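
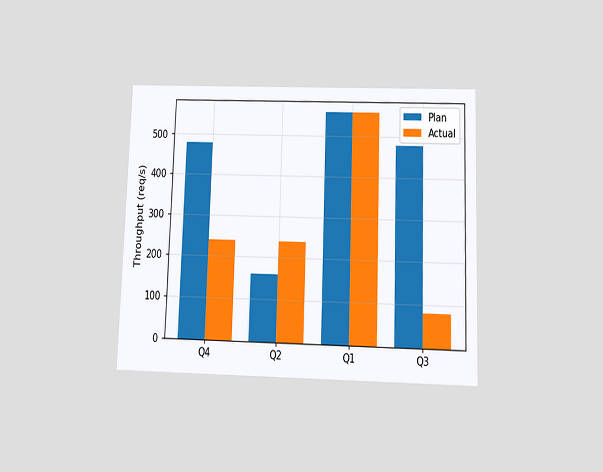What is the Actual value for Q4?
The chart is viewed slightly from below. The Actual bar at Q4 reaches 240req/s on the y-axis.

240req/s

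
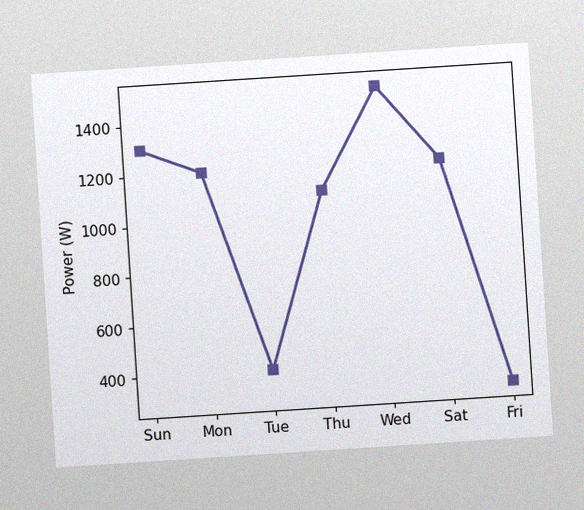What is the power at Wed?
1500W

The chart is tilted about 4° counter-clockwise, with some photo noise. At Wed, the line is at 1500W.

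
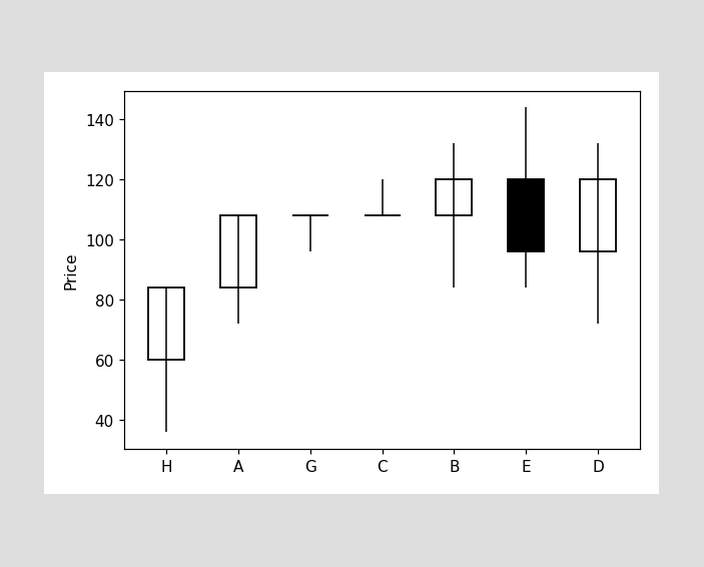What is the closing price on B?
The B candle closes at 120.

120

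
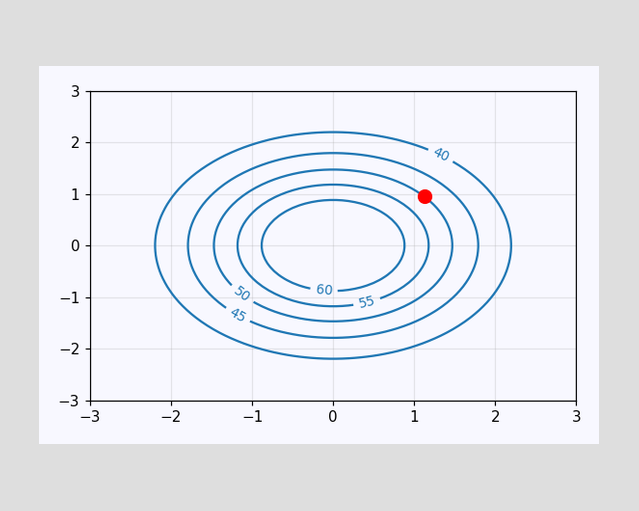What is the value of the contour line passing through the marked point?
The marked point sits on the contour labelled 50.

50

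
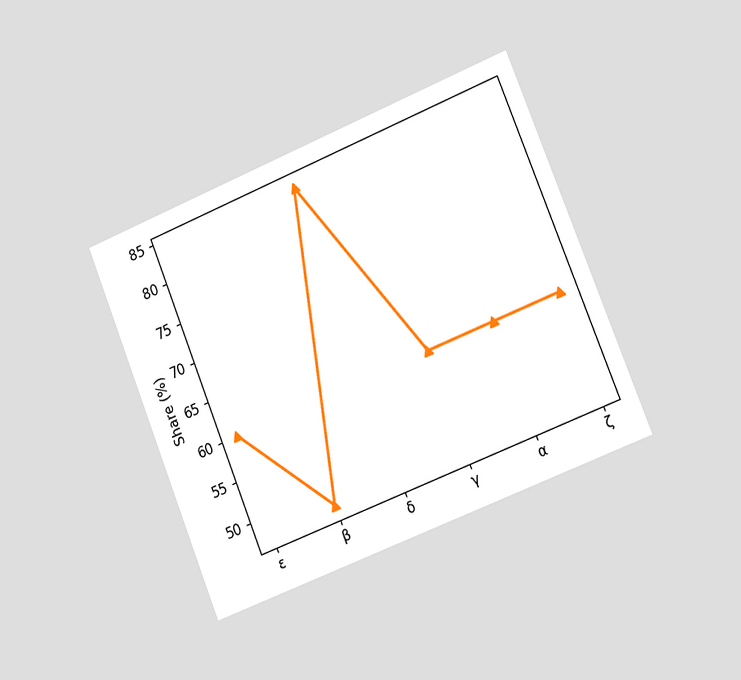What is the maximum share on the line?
84%

The chart is tilted about 22° counter-clockwise and viewed slightly from the right. The highest point is at δ, and reading across to the y-axis gives 84%.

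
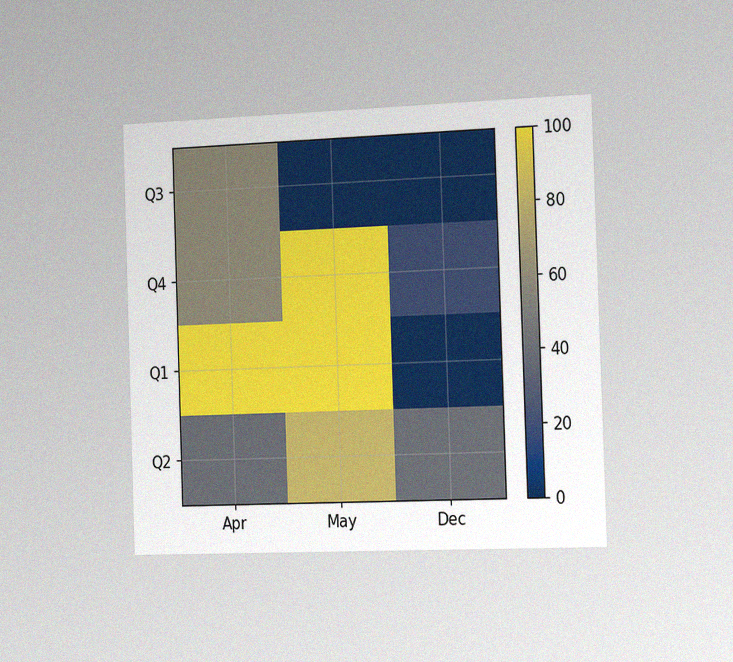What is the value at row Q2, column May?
80

The chart is viewed slightly from the right, with some photo noise. Matching cell (Q2, May) against the colorbar gives 80.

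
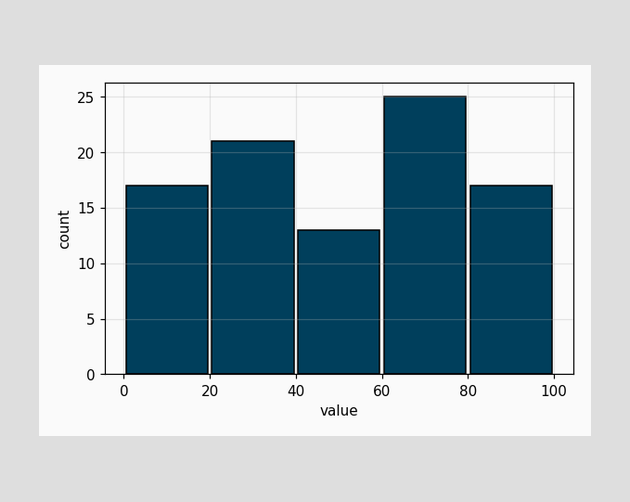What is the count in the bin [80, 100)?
The [80, 100) bin has height 17.

17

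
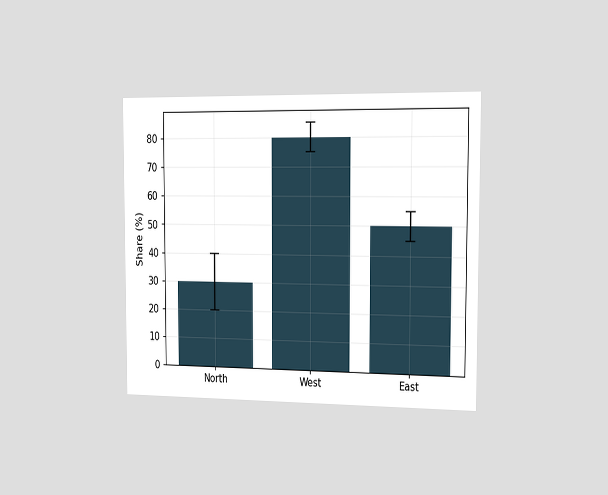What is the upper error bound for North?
The chart is viewed slightly from the right. The North bar's upper whisker reaches 40%.

40%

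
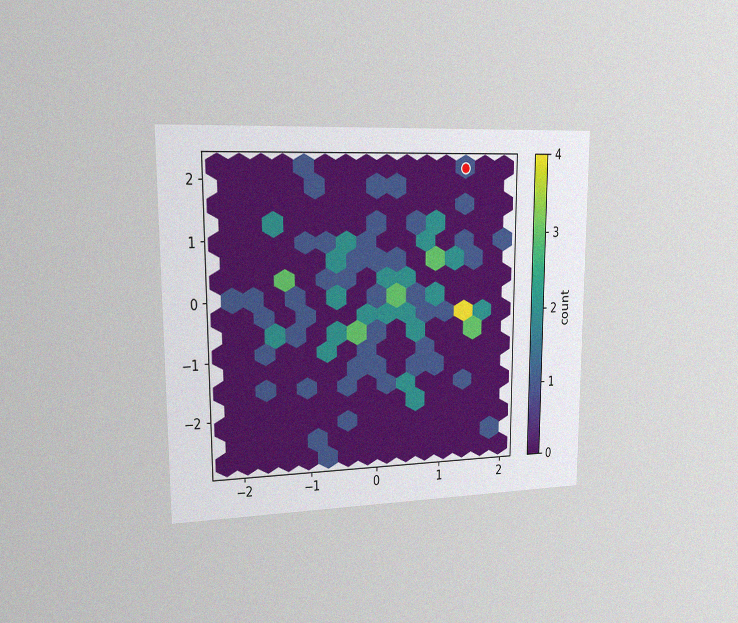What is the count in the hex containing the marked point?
The chart is viewed slightly from the left, with some photo noise. The marked hex reads 1 on the colorbar.

1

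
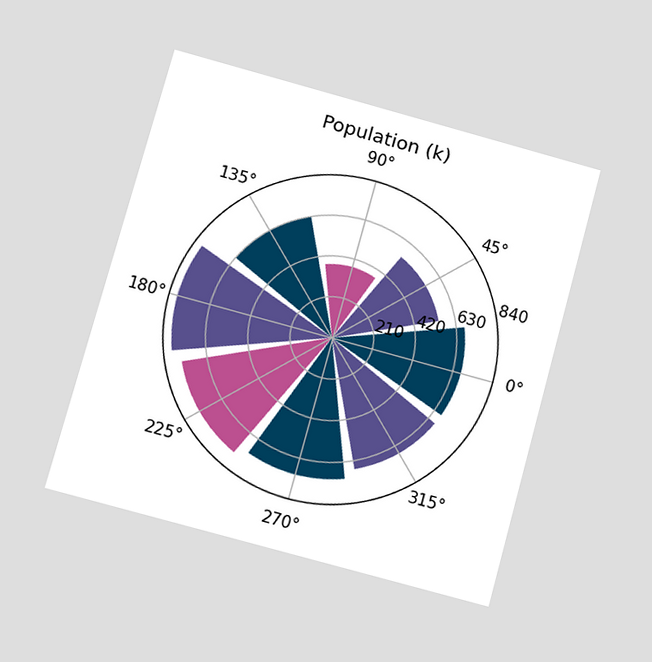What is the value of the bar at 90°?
378k

The chart is tilted about 15° clockwise and viewed at a slight angle. The bar at 90° reaches 378k on the radial axis.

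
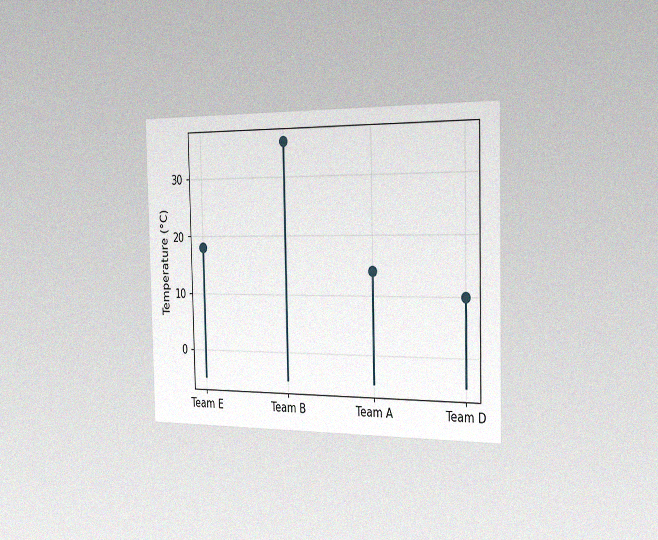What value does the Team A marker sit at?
The chart is viewed slightly from the right, with some photo noise. The Team A marker sits at 14°C.

14°C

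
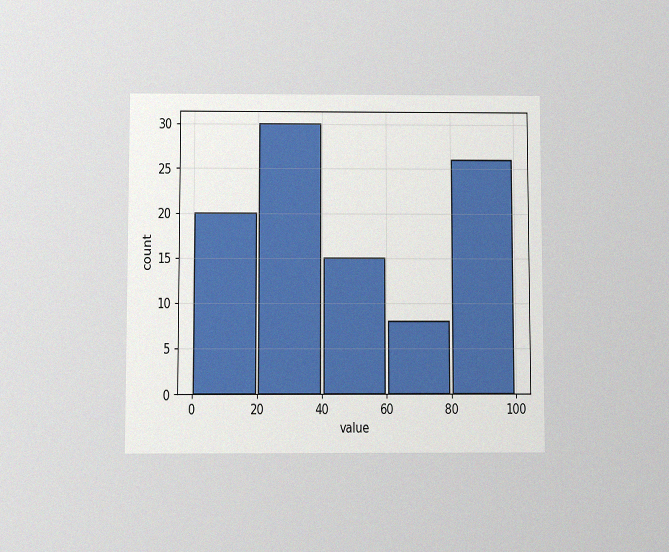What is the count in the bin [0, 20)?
20

The chart is viewed at a slight angle, with some photo noise. The [0, 20) bin has height 20.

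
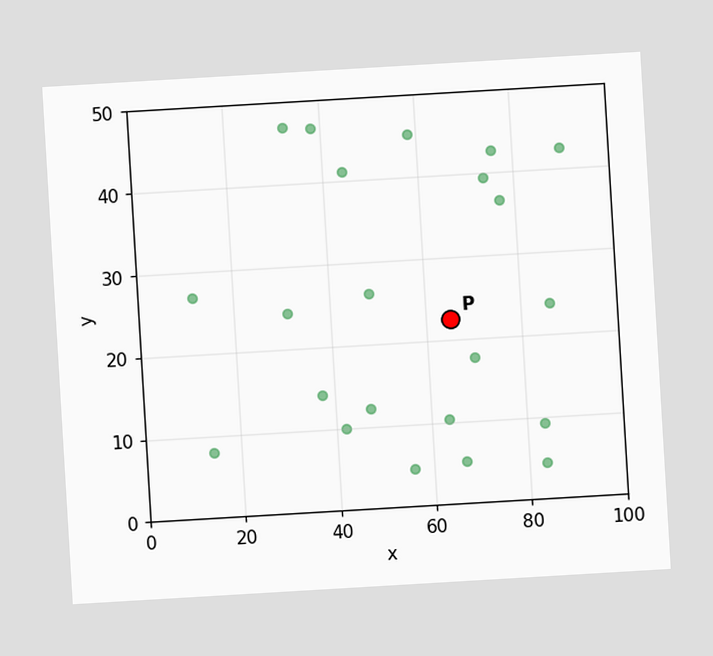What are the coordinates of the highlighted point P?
(65, 22.5)

The chart is tilted about 3° counter-clockwise. Following the gridlines from P to each axis, P sits at (65, 22.5).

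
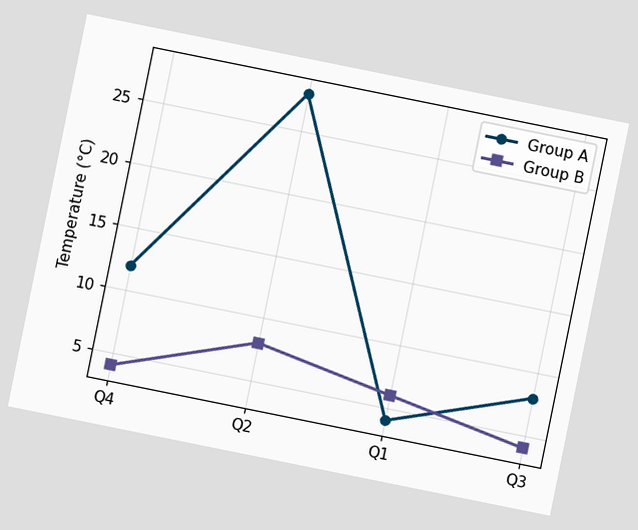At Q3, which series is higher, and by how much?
The chart is tilted about 11° clockwise. At Q3, Group A sits above the other line by 4°C.

Group A, by 4°C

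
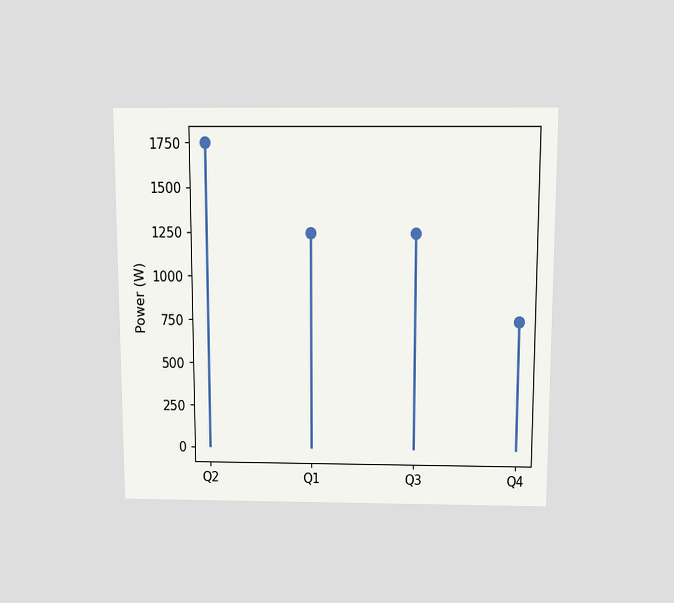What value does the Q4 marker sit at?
750W

The chart is viewed slightly from above. The Q4 marker sits at 750W.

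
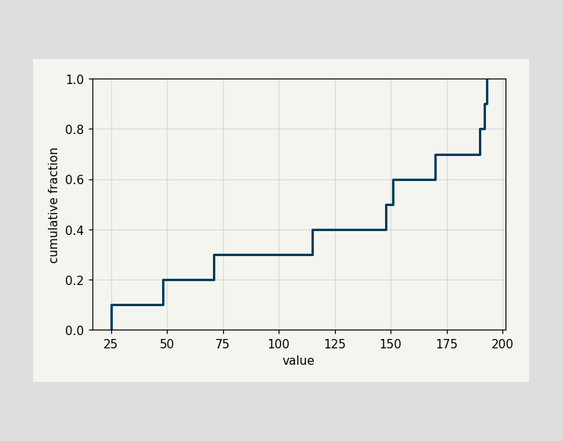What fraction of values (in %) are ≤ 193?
At x=193 the ECDF step is at 100%.

100%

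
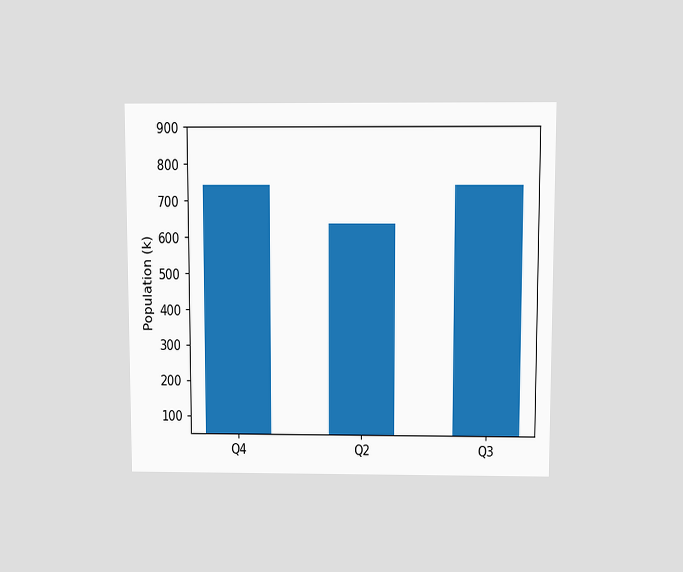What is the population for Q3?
The chart is viewed slightly from above. Reading along the chart's y-axis, the Q3 bar reaches 742k.

742k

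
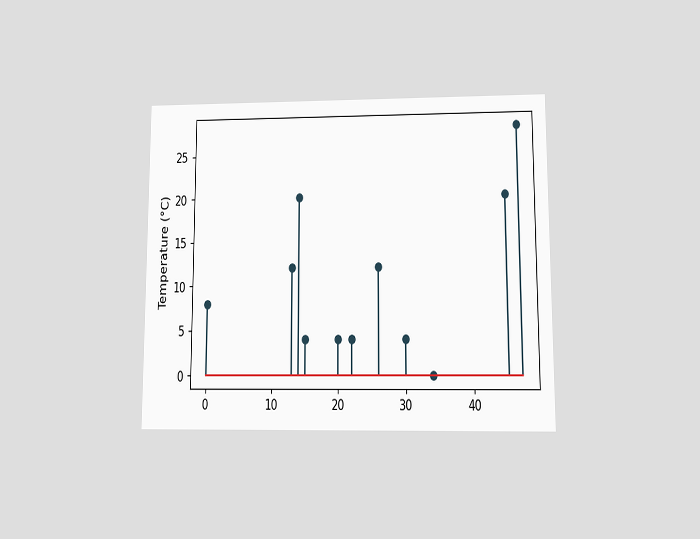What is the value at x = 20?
4°C

The chart is viewed at a slight angle. The stem at x=20 reaches 4°C.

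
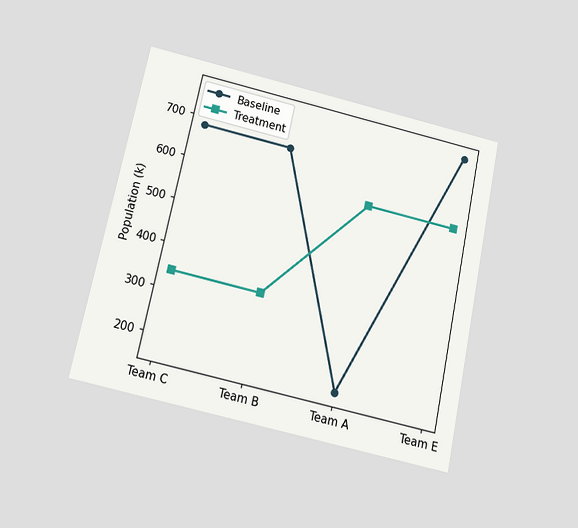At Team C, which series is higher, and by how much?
Baseline, by 340k

The chart is tilted about 12° clockwise and viewed slightly from below. At Team C, Baseline sits above the other line by 340k.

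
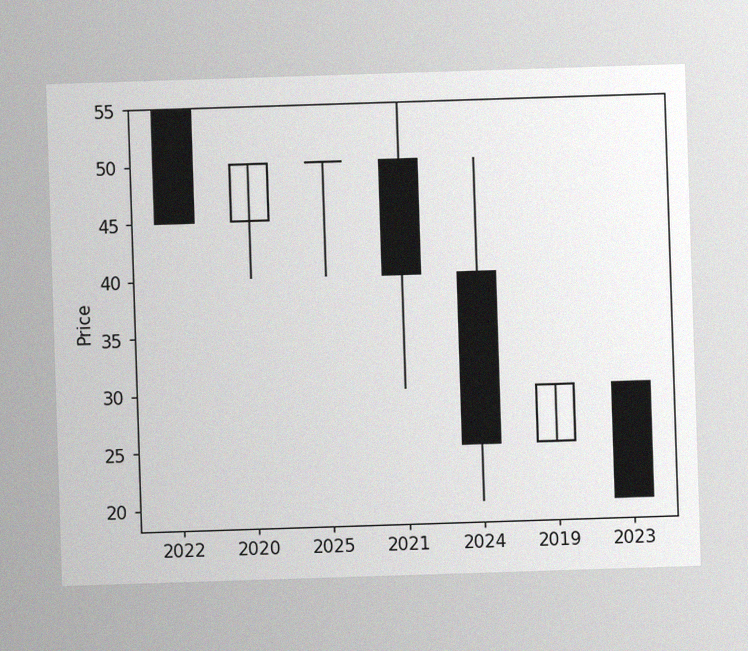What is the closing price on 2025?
50

The image has some photo noise and uneven lighting. The 2025 candle closes at 50.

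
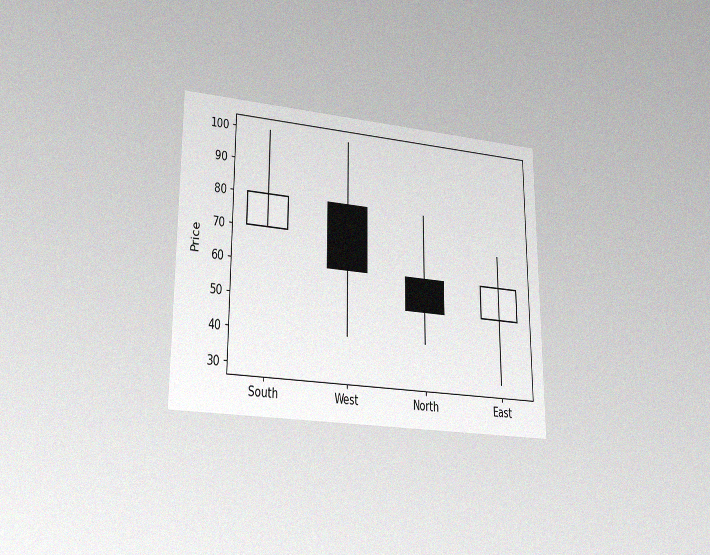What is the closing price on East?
The chart is viewed at a slight angle, with some photo noise. The East candle closes at 60.

60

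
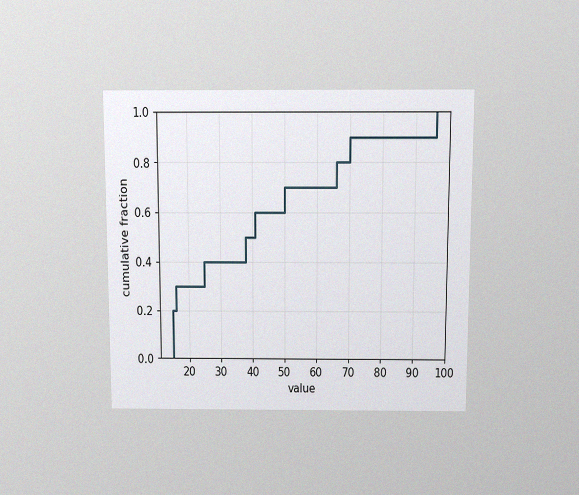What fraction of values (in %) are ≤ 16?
The chart is viewed slightly from above, with some photo noise. At x=16 the ECDF step is at 30%.

30%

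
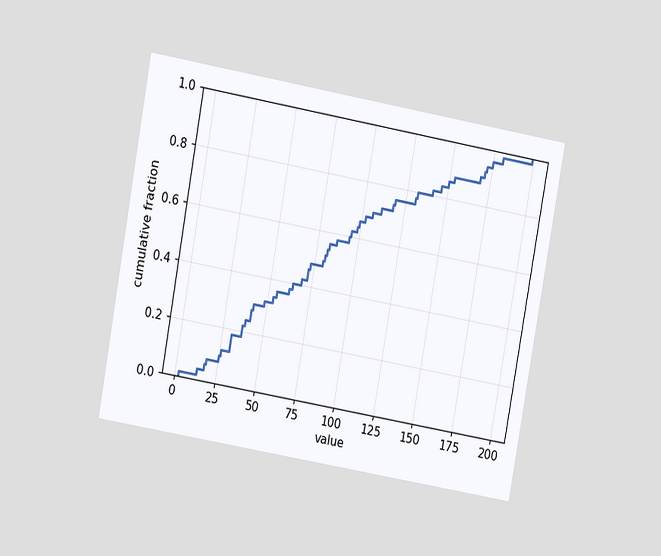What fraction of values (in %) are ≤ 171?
The chart is tilted about 10° clockwise and viewed at a slight angle. At x=171 the ECDF step is at 92%.

92%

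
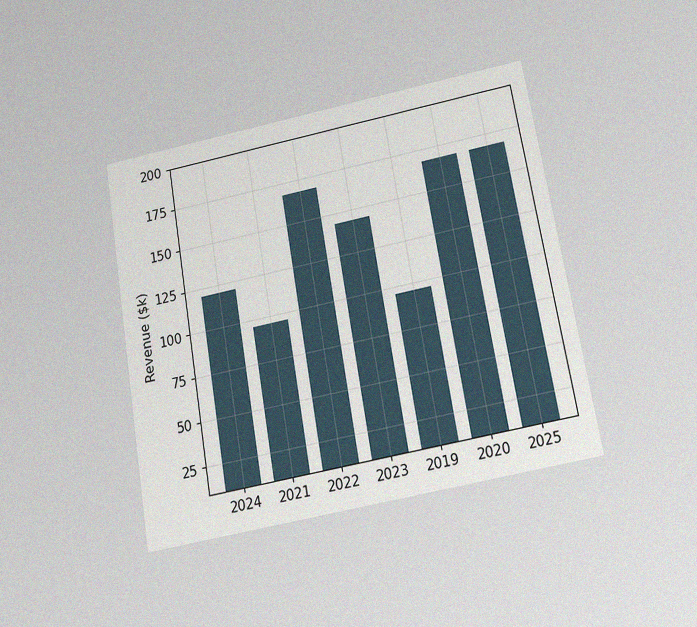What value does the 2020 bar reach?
$168k

The chart is tilted about 10° counter-clockwise and viewed slightly from below, with some photo noise. Reading along the chart's y-axis, the 2020 bar reaches $168k.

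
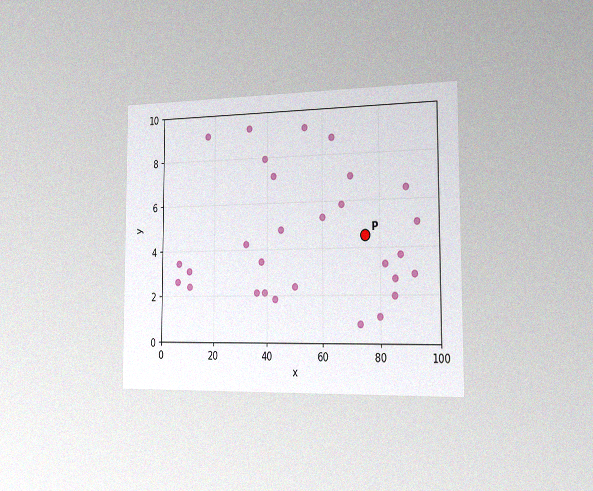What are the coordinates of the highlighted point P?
(75, 4.5)

The chart is viewed slightly from the right, with some photo noise. Following the gridlines from P to each axis, P sits at (75, 4.5).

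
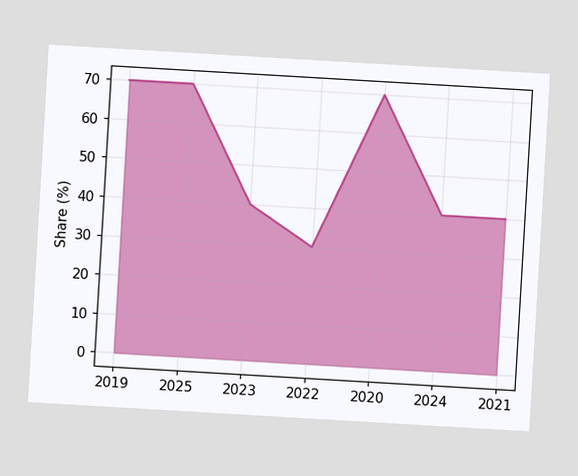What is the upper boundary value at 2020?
70%

The chart is tilted about 3° clockwise. At 2020 the upper boundary is at 70%.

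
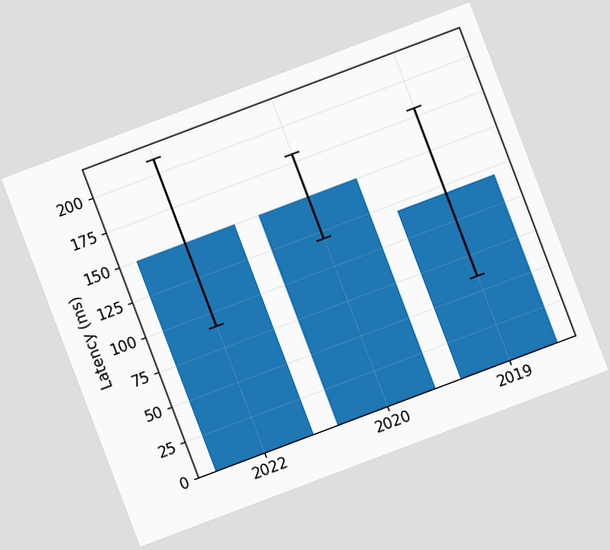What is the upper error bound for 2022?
The chart is tilted about 21° counter-clockwise. The 2022 bar's upper whisker reaches 210ms.

210ms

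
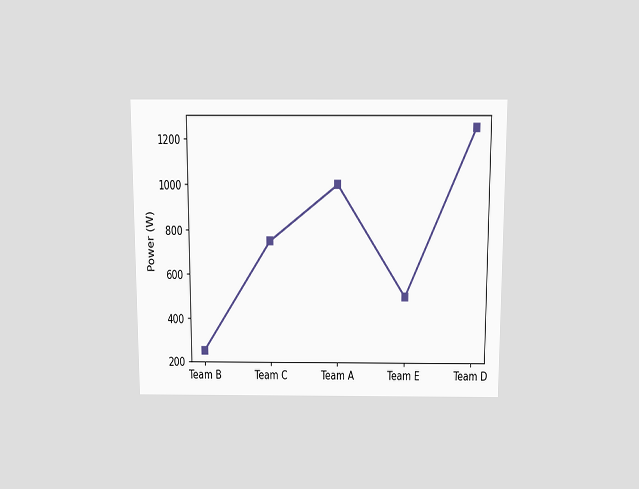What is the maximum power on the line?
1250W

The chart is viewed slightly from above. The highest point is at Team D, and reading across to the y-axis gives 1250W.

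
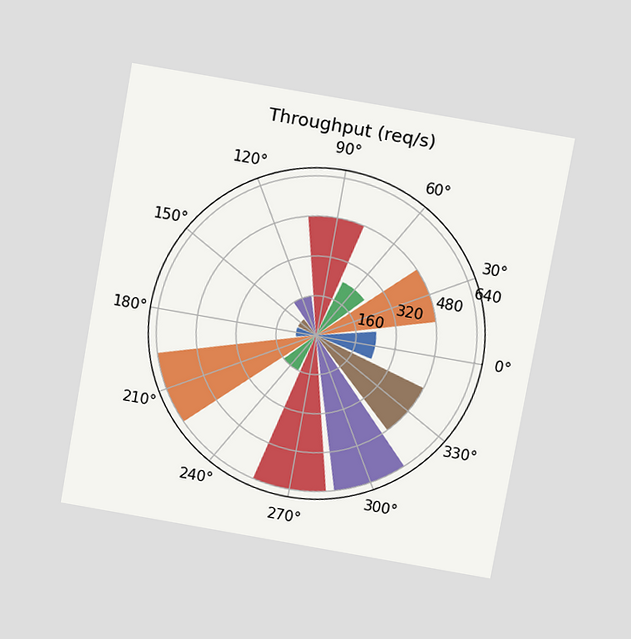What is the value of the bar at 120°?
160req/s

The chart is tilted about 10° clockwise and viewed at a slight angle. The bar at 120° reaches 160req/s on the radial axis.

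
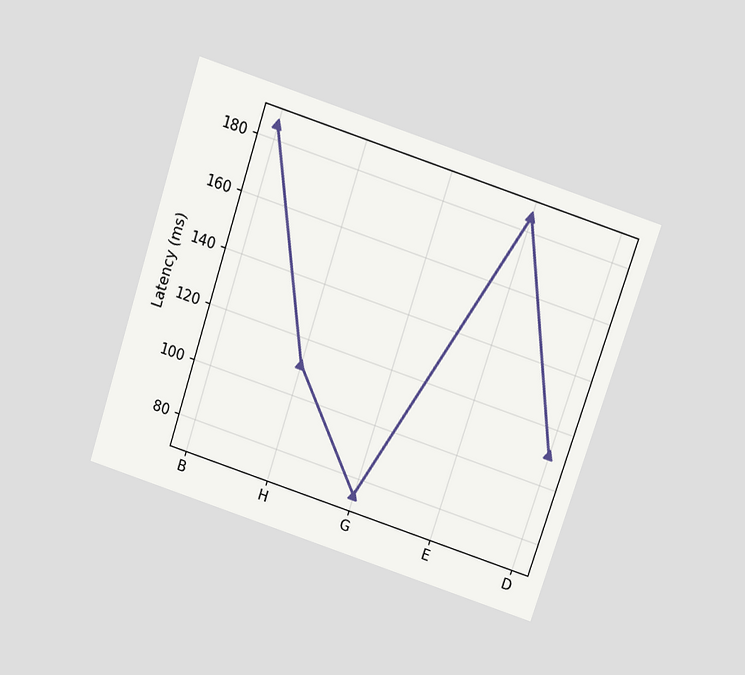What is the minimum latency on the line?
The chart is tilted about 18° clockwise and viewed slightly from above. The lowest point is at G, and reading across to the y-axis gives 74ms.

74ms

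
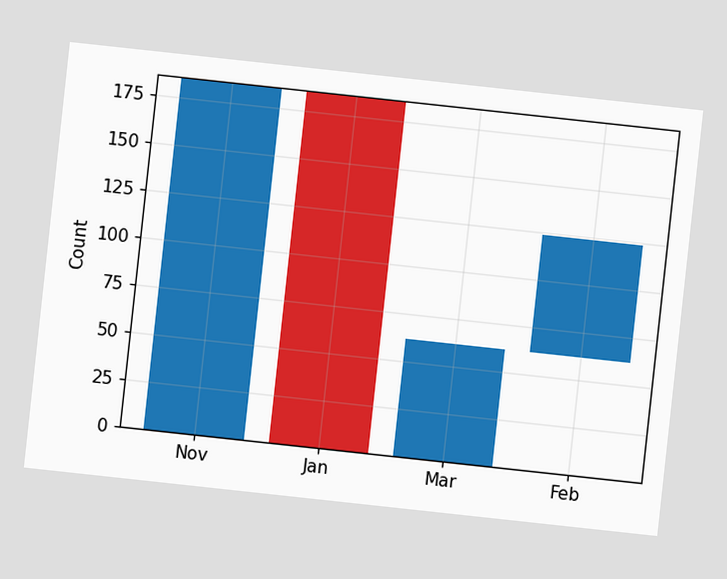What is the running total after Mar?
The chart is tilted about 6° clockwise. After Mar the running total reaches 62.

62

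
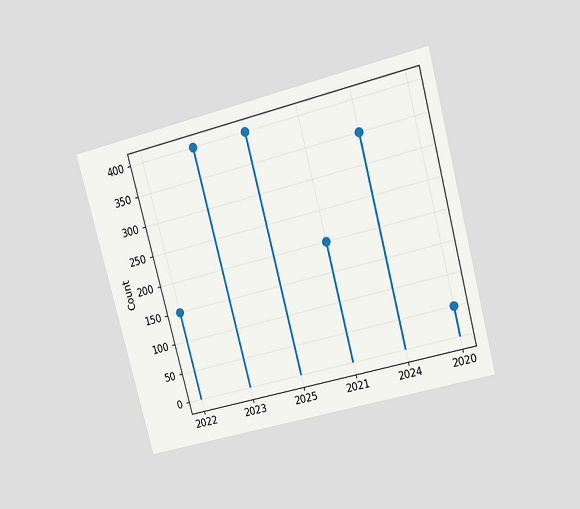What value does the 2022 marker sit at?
The chart is tilted about 15° counter-clockwise and viewed at a slight angle. The 2022 marker sits at 150.

150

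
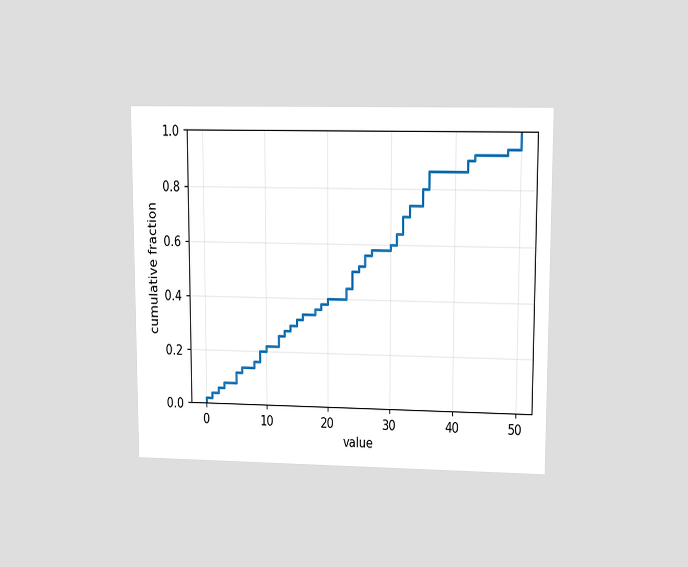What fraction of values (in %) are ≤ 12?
The chart is viewed at a slight angle. At x=12 the ECDF step is at 26%.

26%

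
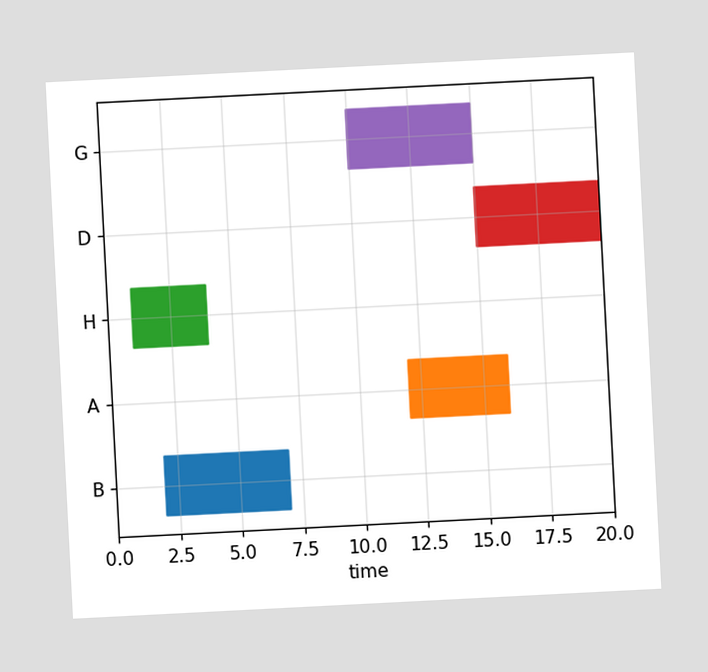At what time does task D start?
15

The chart is tilted about 3° counter-clockwise. The D bar begins at t=15.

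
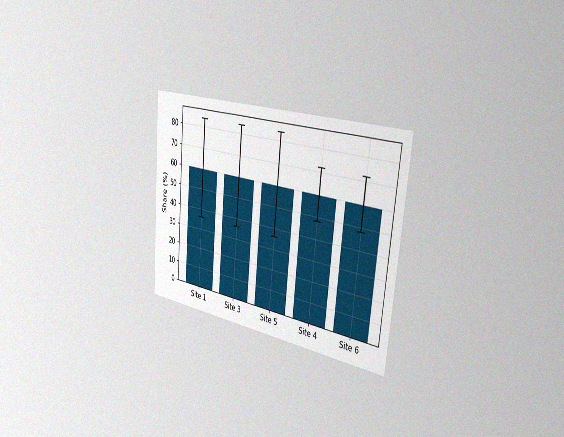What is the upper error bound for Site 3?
The chart is tilted about 5° clockwise and viewed slightly from the right, with some photo noise. The Site 3 bar's upper whisker reaches 84%.

84%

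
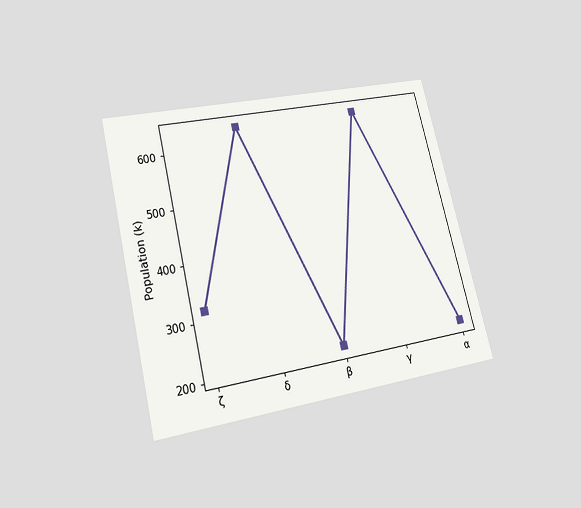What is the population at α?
212k

The chart is tilted about 14° counter-clockwise and viewed slightly from below. At α, the line is at 212k.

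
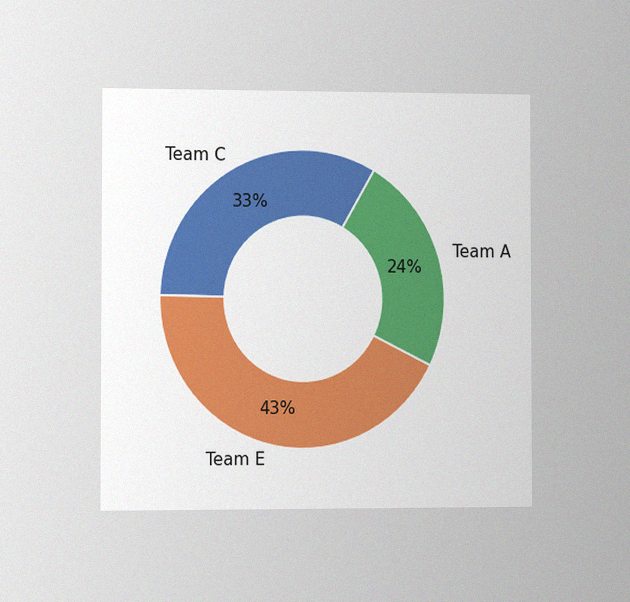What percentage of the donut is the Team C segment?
33%

The chart is viewed slightly from the left, with some photo noise. The Team C segment takes up 33% of the ring.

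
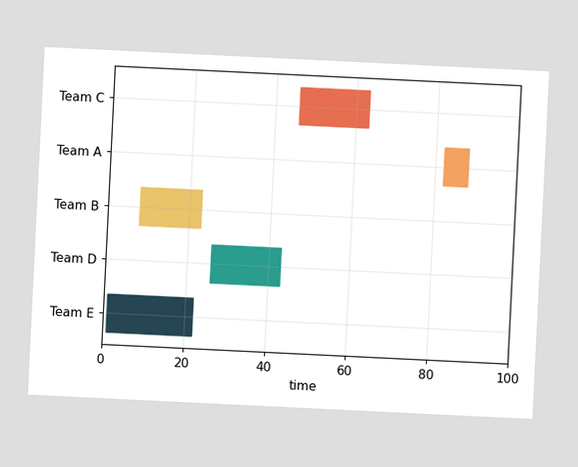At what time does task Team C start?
The chart is tilted about 3° clockwise. The Team C bar begins at t=46.

46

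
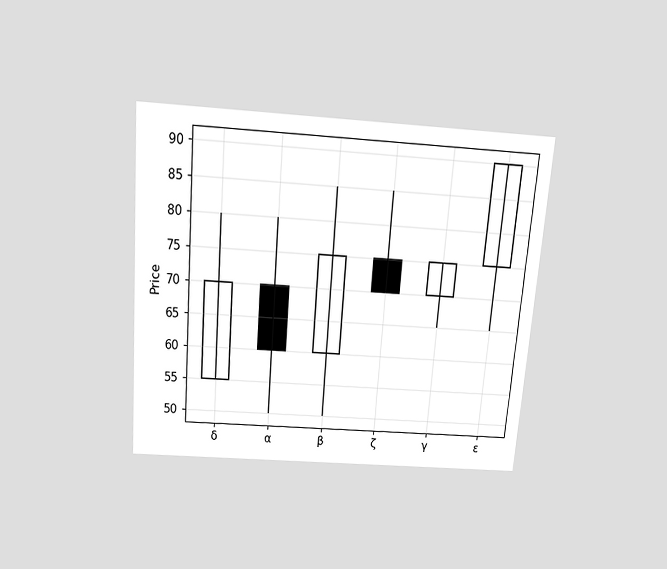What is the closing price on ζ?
The chart is tilted about 5° clockwise and viewed slightly from above. The ζ candle closes at 70.

70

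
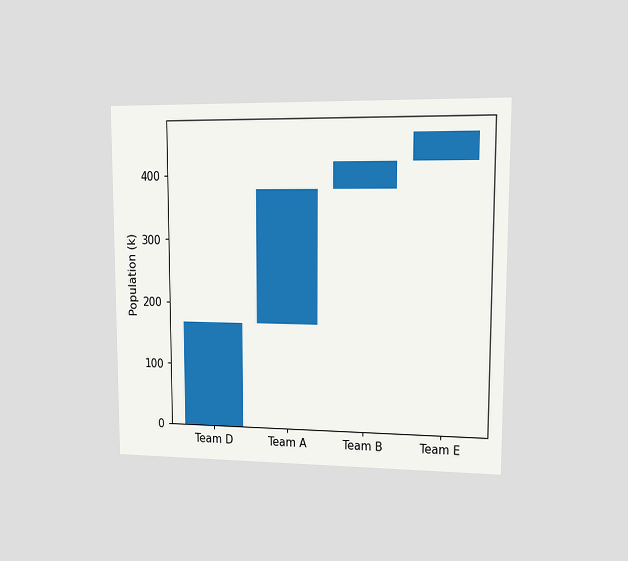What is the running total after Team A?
The chart is viewed at a slight angle. After Team A the running total reaches 378k.

378k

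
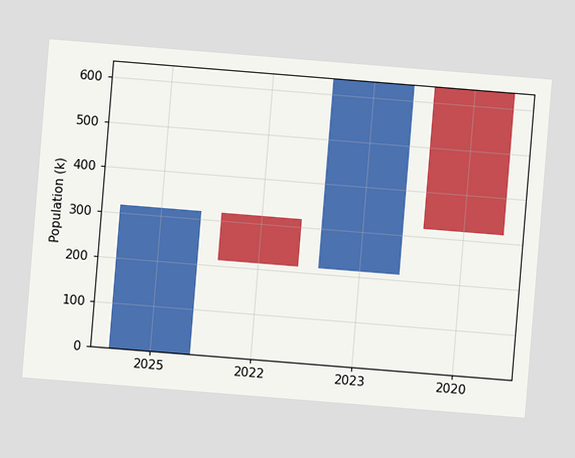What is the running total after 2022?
The chart is tilted about 5° clockwise. After 2022 the running total reaches 212k.

212k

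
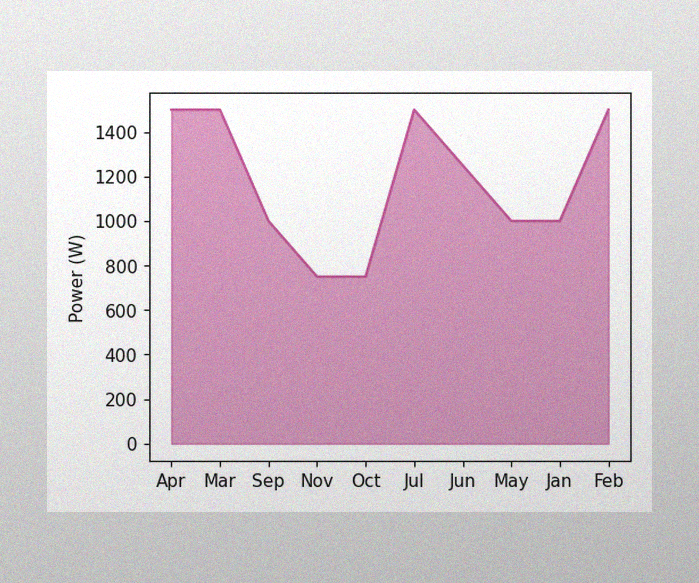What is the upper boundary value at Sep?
1000W

The image has some photo noise and uneven lighting. At Sep the upper boundary is at 1000W.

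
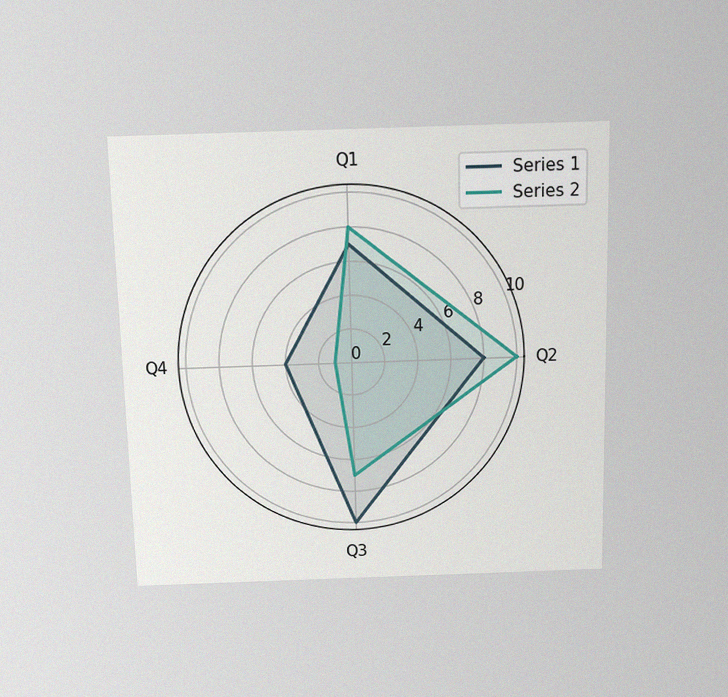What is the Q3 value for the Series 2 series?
The chart is viewed slightly from above, with some photo noise. On the Q3 axis, Series 2 reaches 7.

7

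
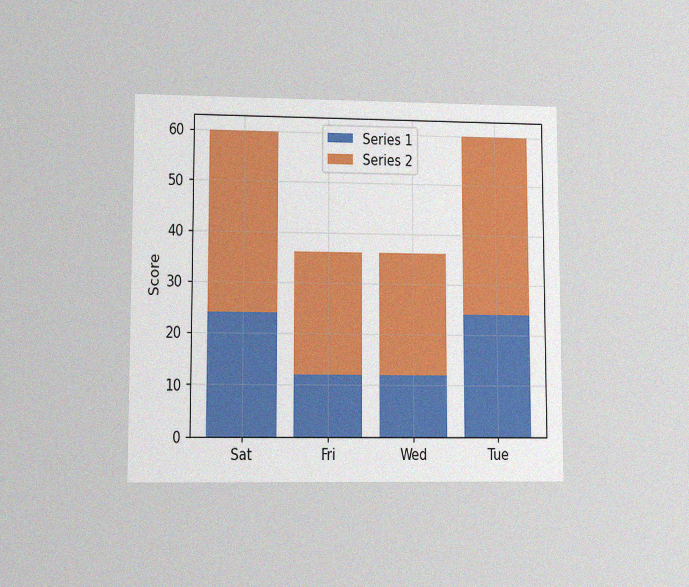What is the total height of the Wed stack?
36

The chart is viewed at a slight angle, with some photo noise. The Wed stack's top reaches 36 on the y-axis.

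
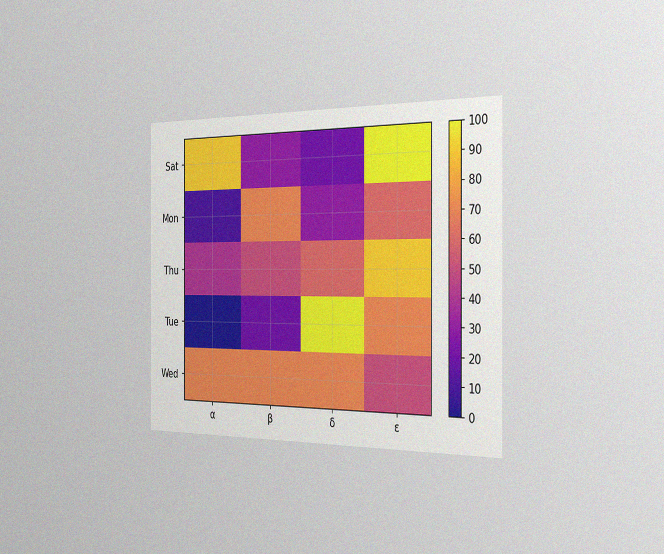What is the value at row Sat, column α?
90

The chart is viewed slightly from the right, with some photo noise. Matching cell (Sat, α) against the colorbar gives 90.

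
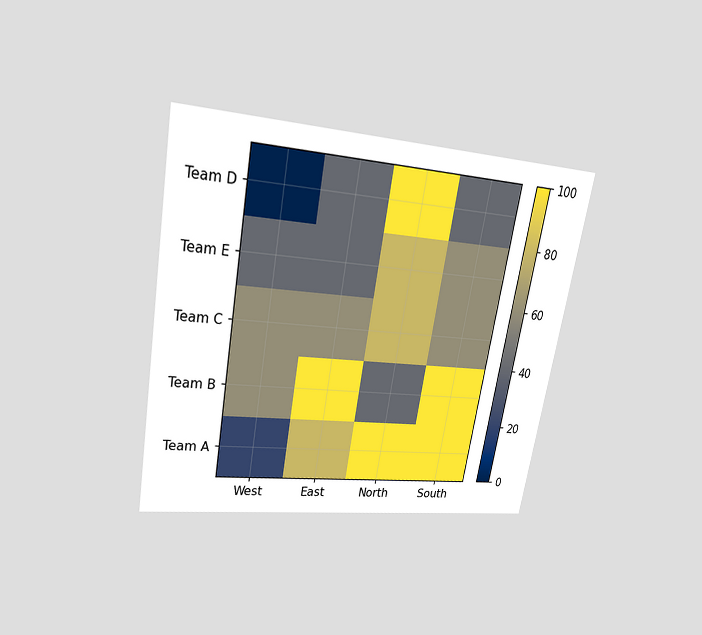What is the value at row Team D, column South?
The chart is tilted about 10° clockwise and viewed slightly from above. Matching cell (Team D, South) against the colorbar gives 40.

40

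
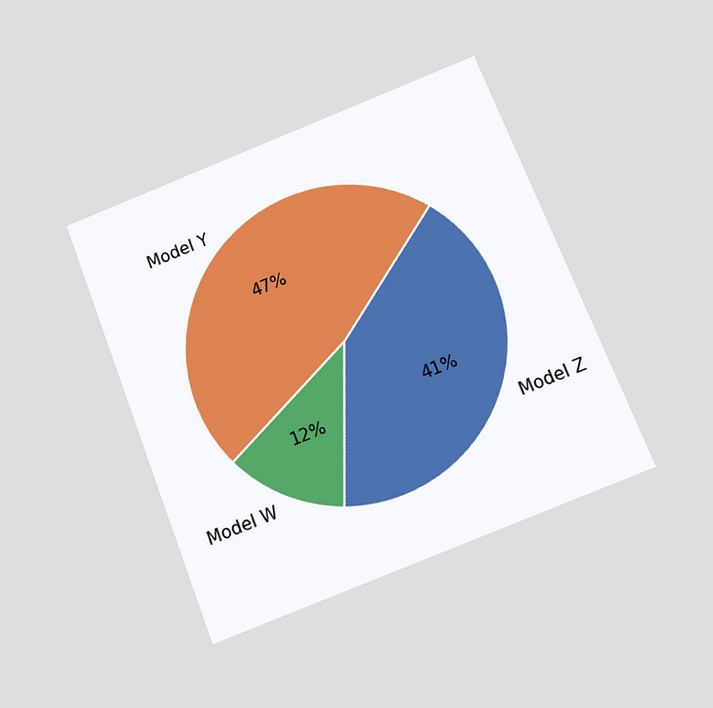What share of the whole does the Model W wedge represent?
12%

The chart is tilted about 21° counter-clockwise and viewed slightly from below. The Model W slice takes up 12% of the pie.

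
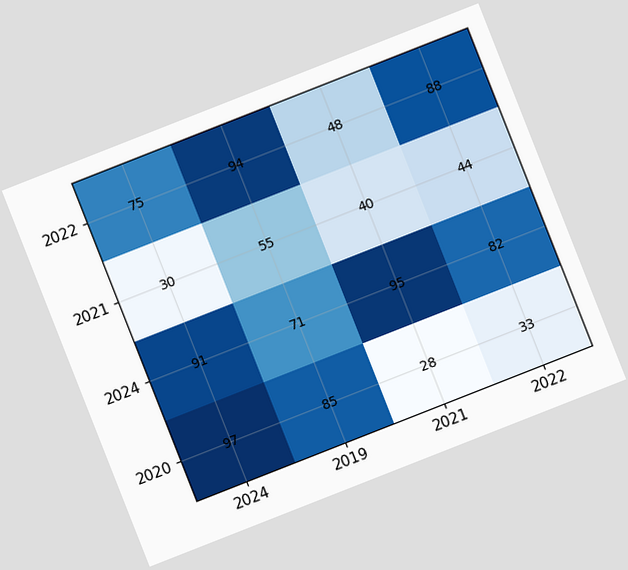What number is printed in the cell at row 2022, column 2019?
94

The chart is tilted about 21° counter-clockwise. The (2022, 2019) cell reads 94.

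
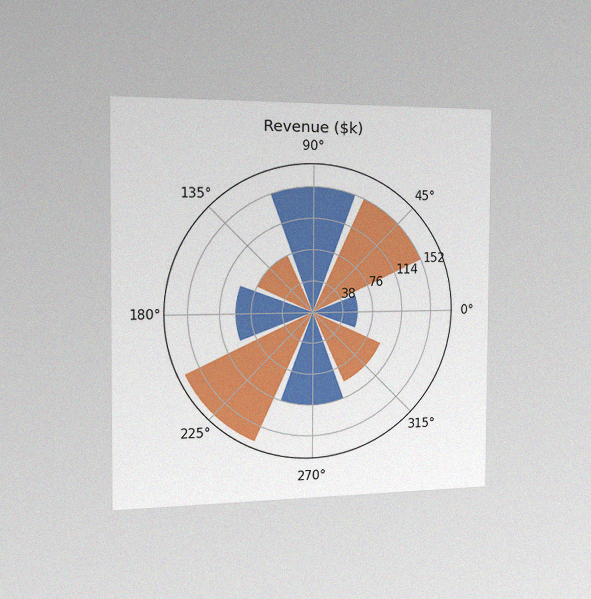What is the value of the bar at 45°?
$152k

The chart is viewed slightly from the left, with some photo noise. The bar at 45° reaches $152k on the radial axis.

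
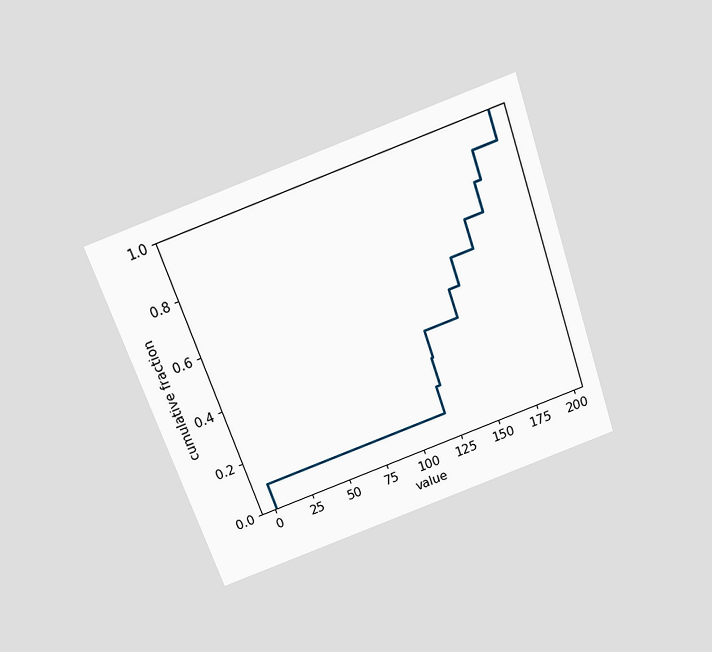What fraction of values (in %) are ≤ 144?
50%

The chart is tilted about 19° counter-clockwise and viewed slightly from above. At x=144 the ECDF step is at 50%.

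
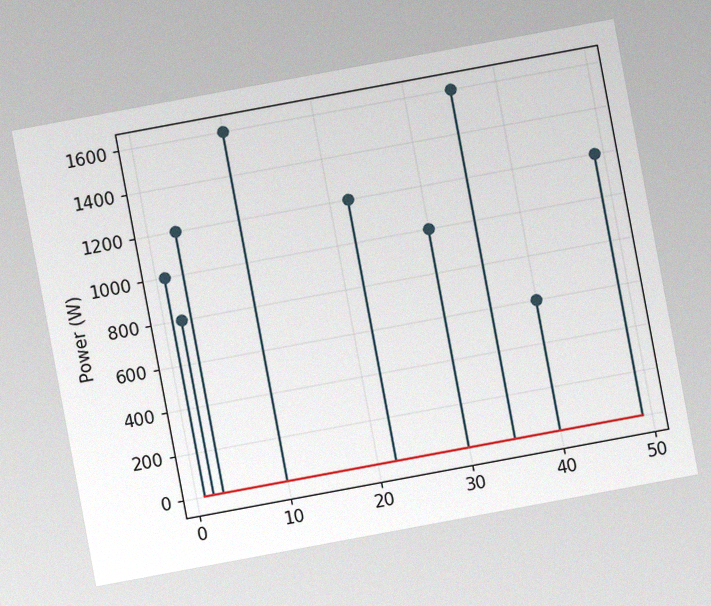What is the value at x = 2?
The chart is tilted about 11° counter-clockwise, with some photo noise. The stem at x=2 reaches 800W.

800W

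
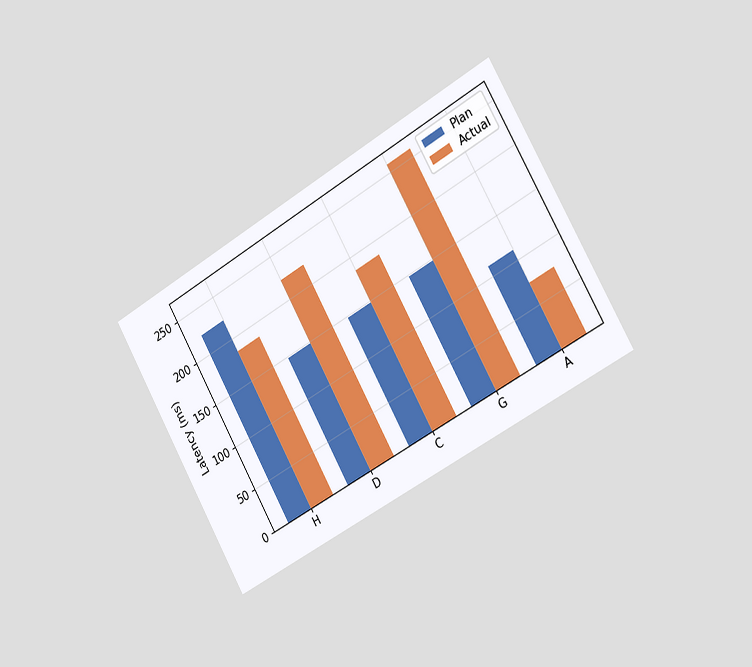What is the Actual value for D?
The chart is tilted about 30° counter-clockwise and viewed slightly from the right. The Actual bar at D reaches 222ms on the y-axis.

222ms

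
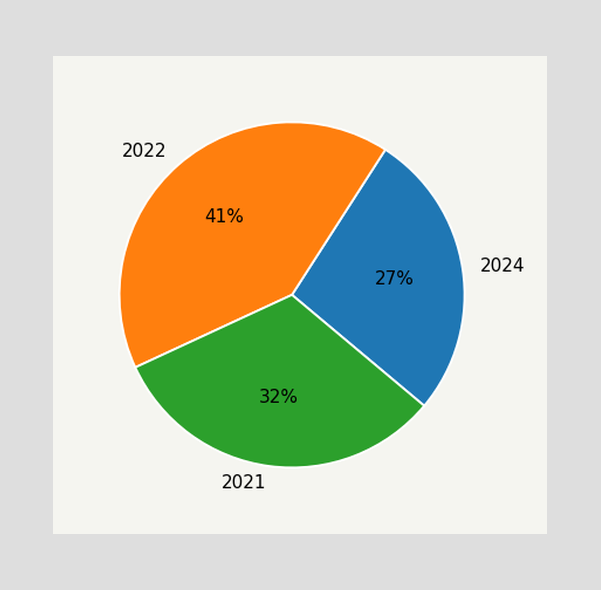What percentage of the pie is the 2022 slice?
The 2022 slice takes up 41% of the pie.

41%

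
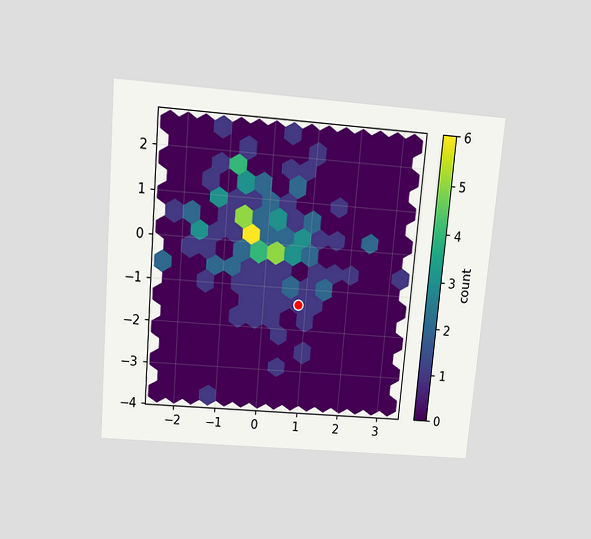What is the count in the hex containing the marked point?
The chart is tilted about 5° clockwise and viewed slightly from above. The marked hex reads 1 on the colorbar.

1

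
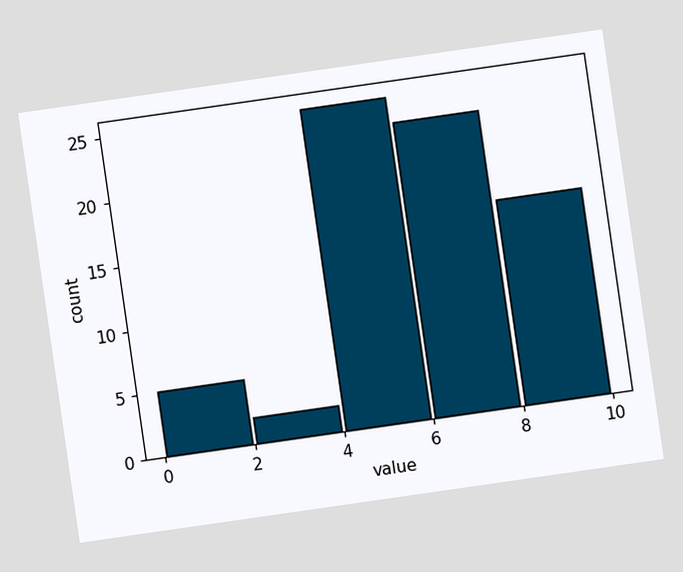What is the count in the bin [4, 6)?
25

The chart is tilted about 8° counter-clockwise. The [4, 6) bin has height 25.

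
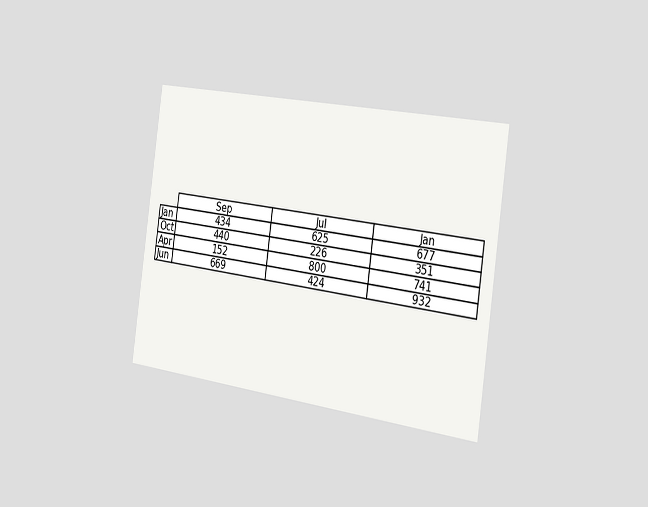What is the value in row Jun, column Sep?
The chart is tilted about 8° clockwise and viewed slightly from the right. The (Jun, Sep) cell reads 669.

669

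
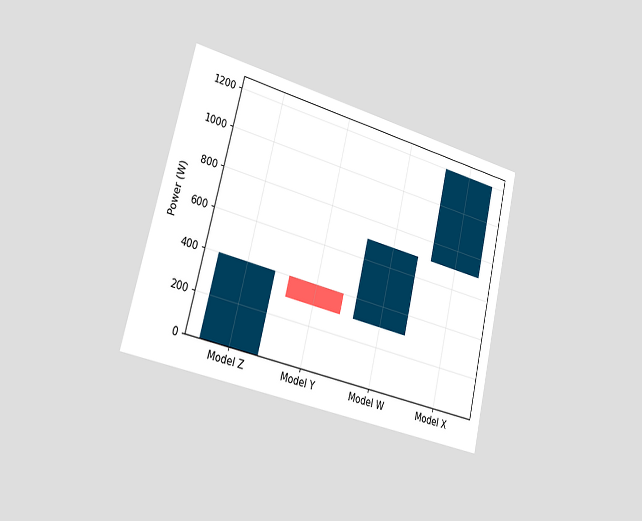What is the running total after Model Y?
300W

The chart is tilted about 14° clockwise and viewed slightly from the left. After Model Y the running total reaches 300W.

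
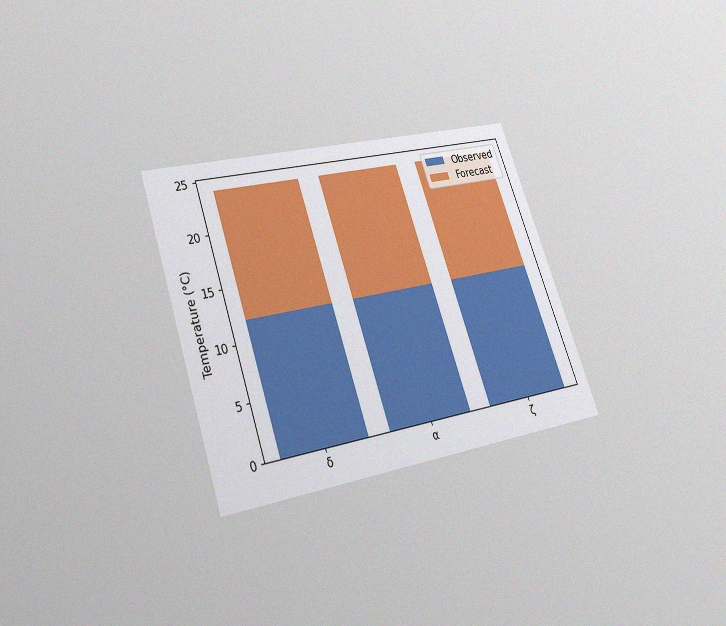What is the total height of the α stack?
The chart is tilted about 19° counter-clockwise and viewed slightly from below, with some photo noise. The α stack's top reaches 24°C on the y-axis.

24°C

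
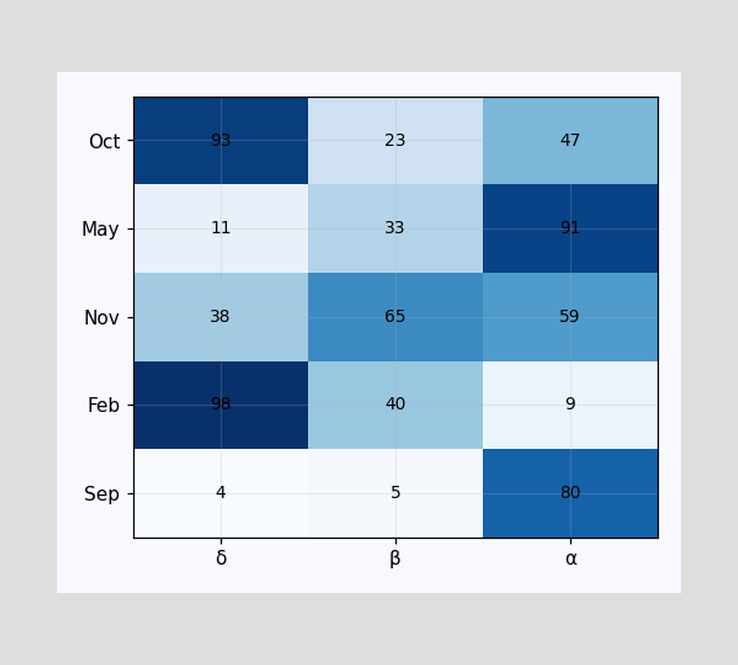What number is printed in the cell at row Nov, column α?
59

The (Nov, α) cell reads 59.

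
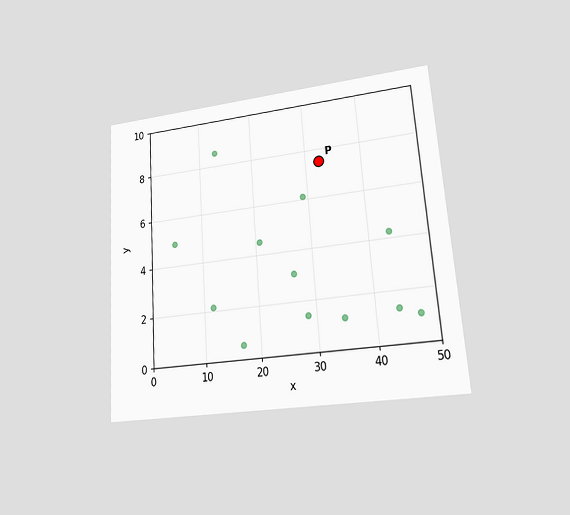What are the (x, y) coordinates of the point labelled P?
(32.5, 7.5)

The chart is tilted about 4° counter-clockwise and viewed at a slight angle. Following the gridlines from P to each axis, P sits at (32.5, 7.5).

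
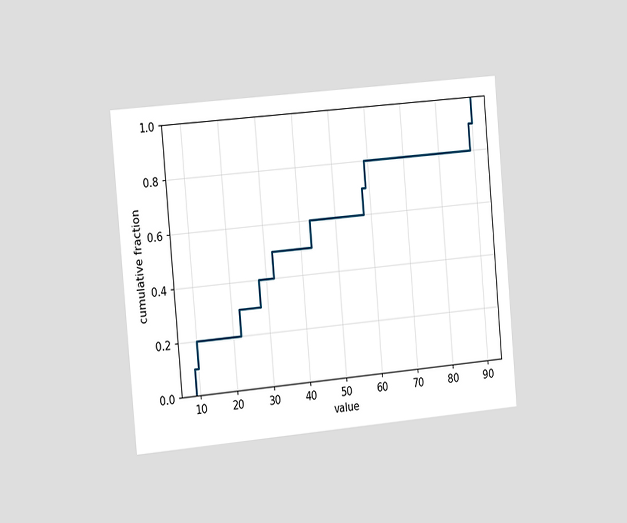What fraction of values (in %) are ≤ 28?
The chart is tilted about 5° counter-clockwise and viewed slightly from the left. At x=28 the ECDF step is at 40%.

40%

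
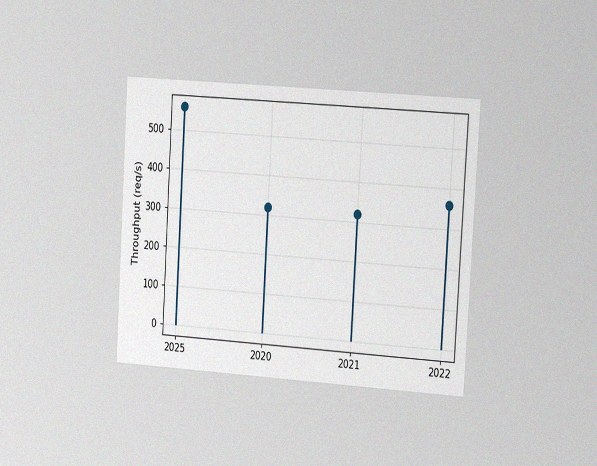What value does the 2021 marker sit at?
The chart is tilted about 4° clockwise and viewed at a slight angle, with some photo noise. The 2021 marker sits at 320req/s.

320req/s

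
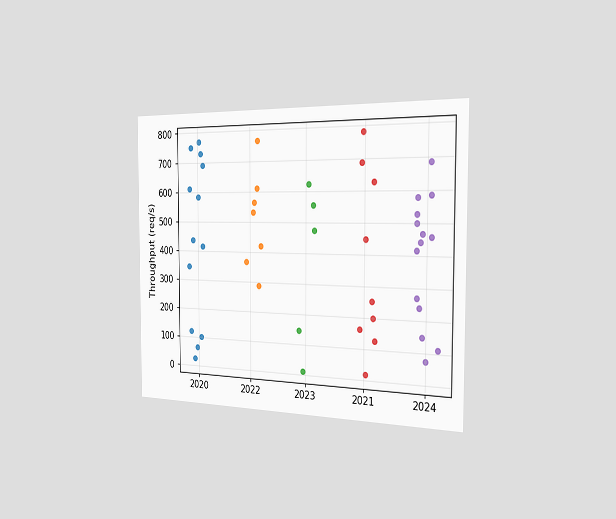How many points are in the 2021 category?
The chart is viewed slightly from the right. Counting the markers in the 2021 column gives 9.

9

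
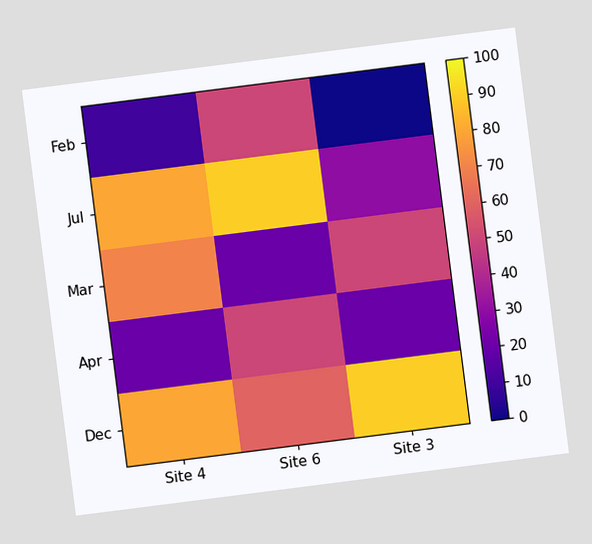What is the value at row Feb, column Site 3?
0

The chart is tilted about 7° counter-clockwise. Matching cell (Feb, Site 3) against the colorbar gives 0.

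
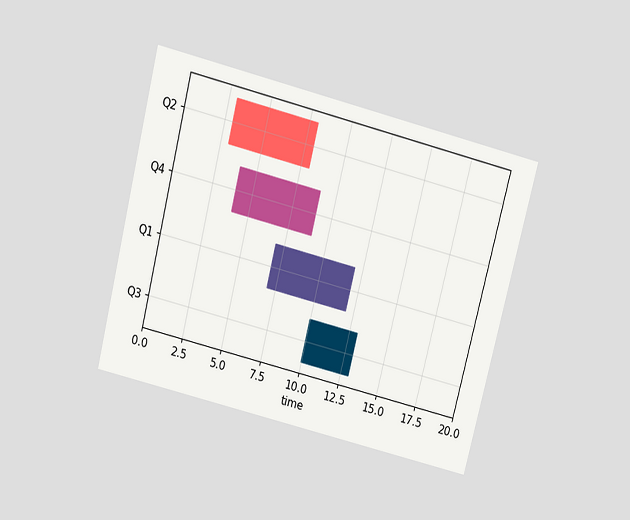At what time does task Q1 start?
7

The chart is tilted about 14° clockwise and viewed slightly from above. The Q1 bar begins at t=7.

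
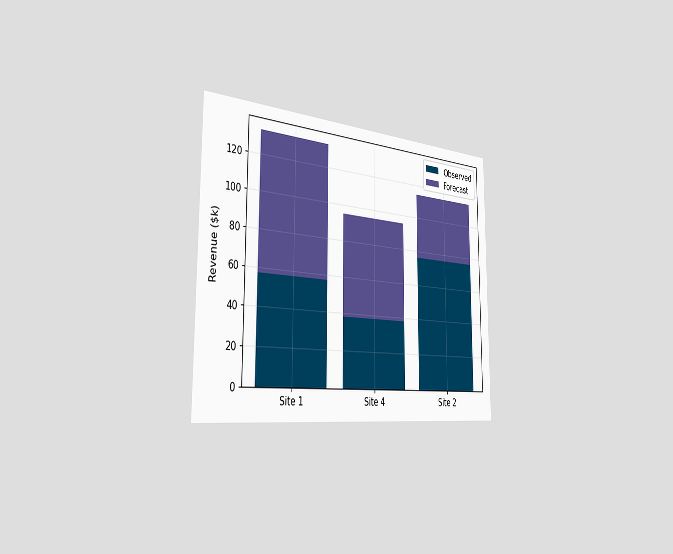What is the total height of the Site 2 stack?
The chart is viewed slightly from the left. The Site 2 stack's top reaches $114k on the y-axis.

$114k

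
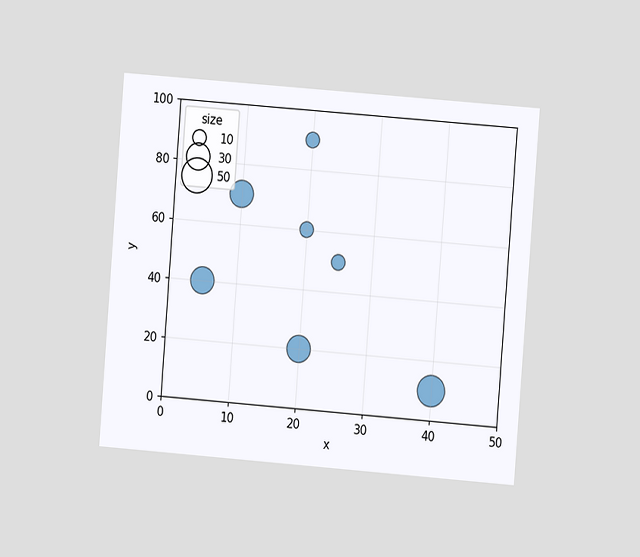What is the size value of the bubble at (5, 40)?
The chart is tilted about 4° clockwise and viewed at a slight angle. Matching the bubble at (5, 40) against the size legend gives 30.

30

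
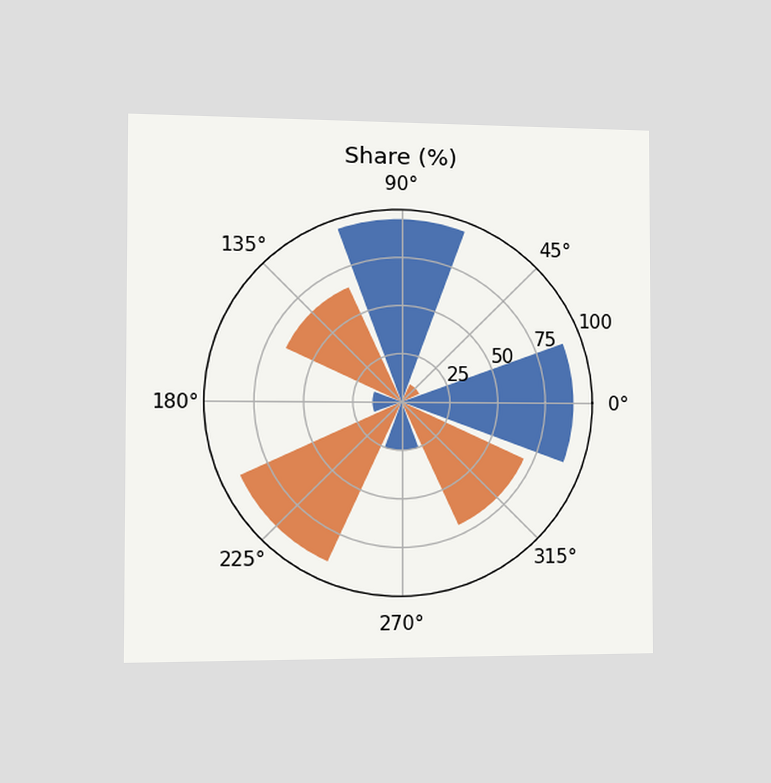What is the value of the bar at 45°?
The chart is viewed slightly from the left. The bar at 45° reaches 10% on the radial axis.

10%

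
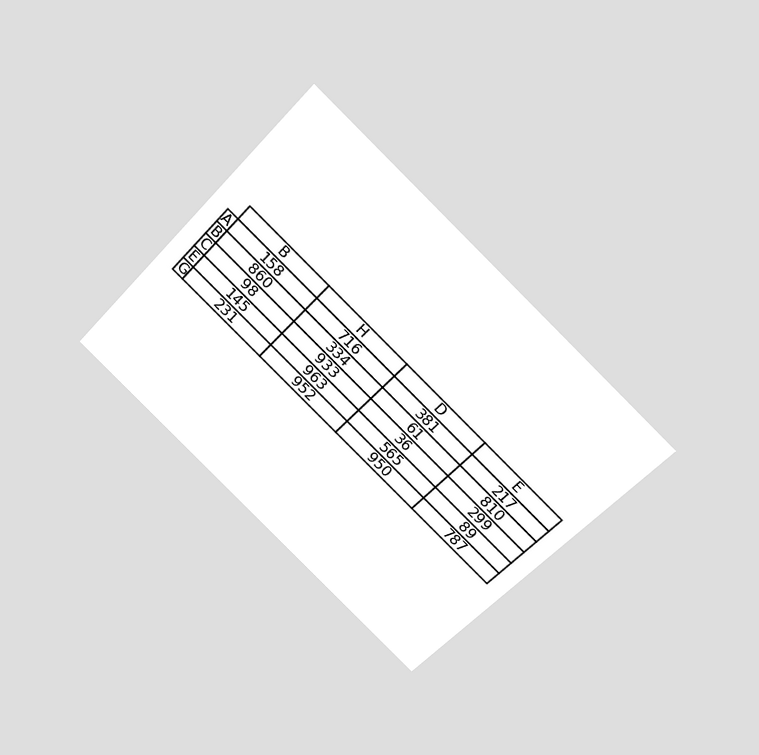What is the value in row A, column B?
158

The chart is tilted about 43° clockwise and viewed slightly from above. The (A, B) cell reads 158.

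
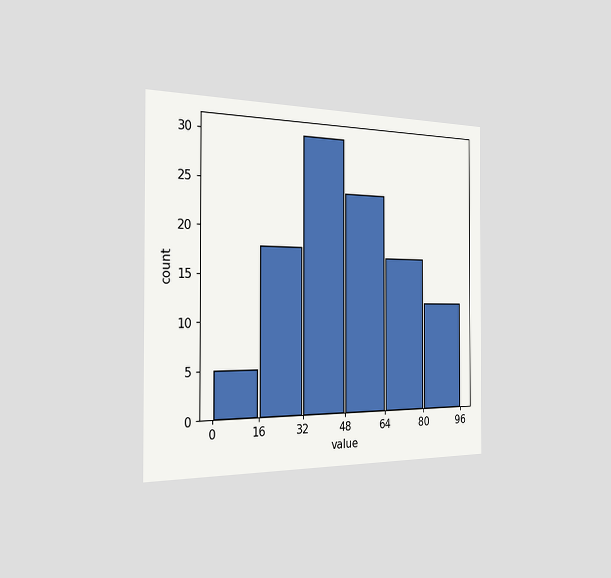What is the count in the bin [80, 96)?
The chart is viewed slightly from the left. The [80, 96) bin has height 12.

12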